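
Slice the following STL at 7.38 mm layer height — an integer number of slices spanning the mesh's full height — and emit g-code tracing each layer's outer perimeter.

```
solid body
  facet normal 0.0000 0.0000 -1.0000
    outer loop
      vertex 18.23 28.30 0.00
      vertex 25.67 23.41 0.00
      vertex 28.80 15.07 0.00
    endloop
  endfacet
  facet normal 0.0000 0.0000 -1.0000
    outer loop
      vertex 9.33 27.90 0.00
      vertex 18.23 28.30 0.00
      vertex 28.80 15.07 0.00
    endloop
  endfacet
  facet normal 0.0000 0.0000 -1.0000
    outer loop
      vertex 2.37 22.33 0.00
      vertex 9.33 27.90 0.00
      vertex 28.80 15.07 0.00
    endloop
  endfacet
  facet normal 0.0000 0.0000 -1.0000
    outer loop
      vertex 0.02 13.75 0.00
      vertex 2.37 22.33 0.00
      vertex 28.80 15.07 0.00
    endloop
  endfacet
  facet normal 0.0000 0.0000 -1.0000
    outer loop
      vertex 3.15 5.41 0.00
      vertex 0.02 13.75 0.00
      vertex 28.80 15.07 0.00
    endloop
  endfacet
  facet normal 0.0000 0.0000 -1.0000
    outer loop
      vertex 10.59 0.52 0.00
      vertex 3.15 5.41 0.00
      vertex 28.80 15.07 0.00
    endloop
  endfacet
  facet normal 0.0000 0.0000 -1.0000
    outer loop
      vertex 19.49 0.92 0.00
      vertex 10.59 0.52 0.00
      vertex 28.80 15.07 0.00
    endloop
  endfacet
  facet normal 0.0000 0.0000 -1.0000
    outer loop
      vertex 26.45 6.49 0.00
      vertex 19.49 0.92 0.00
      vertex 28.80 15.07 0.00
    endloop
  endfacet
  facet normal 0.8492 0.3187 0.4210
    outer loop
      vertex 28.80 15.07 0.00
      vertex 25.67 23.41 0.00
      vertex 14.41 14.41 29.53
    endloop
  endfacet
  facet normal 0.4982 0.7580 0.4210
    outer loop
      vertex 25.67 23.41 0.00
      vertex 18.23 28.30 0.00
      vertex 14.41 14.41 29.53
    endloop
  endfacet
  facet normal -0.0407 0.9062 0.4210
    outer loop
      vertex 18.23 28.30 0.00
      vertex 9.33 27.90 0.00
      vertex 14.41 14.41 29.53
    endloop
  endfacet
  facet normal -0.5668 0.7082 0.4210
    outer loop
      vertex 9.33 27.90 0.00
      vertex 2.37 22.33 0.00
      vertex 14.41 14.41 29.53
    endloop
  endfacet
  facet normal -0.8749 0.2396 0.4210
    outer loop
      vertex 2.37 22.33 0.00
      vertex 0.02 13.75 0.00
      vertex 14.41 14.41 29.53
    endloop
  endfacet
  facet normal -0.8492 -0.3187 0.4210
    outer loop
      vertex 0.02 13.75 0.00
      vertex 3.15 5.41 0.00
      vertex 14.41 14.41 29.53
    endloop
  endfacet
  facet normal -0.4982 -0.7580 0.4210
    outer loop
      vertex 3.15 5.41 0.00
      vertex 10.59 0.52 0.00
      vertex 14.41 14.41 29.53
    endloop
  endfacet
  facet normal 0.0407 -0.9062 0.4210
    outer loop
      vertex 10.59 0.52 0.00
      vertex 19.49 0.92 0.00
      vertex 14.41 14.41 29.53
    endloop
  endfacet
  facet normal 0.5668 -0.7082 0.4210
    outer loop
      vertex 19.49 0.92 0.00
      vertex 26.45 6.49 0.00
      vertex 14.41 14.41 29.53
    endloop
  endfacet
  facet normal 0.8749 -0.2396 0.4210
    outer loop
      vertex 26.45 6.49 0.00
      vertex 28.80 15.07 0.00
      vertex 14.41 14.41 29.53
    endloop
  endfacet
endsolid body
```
; perimeter-only toolpath
G21 ; units = mm
G90 ; absolute positioning
G28 ; home
; layer 1
G0 Z7.38
G0 X25.20 Y14.91
G1 X22.86 Y21.16
G1 X17.27 Y24.83
G1 X10.60 Y24.53
G1 X5.38 Y20.35
G1 X3.62 Y13.91
G1 X5.96 Y7.66
G1 X11.54 Y3.99
G1 X18.22 Y4.29
G1 X23.44 Y8.47
G1 X25.20 Y14.91
; layer 2
G0 Z14.77
G0 X21.61 Y14.74
G1 X20.04 Y18.91
G1 X16.32 Y21.36
G1 X11.87 Y21.16
G1 X8.39 Y18.37
G1 X7.21 Y14.08
G1 X8.78 Y9.91
G1 X12.50 Y7.46
G1 X16.95 Y7.67
G1 X20.43 Y10.45
G1 X21.61 Y14.74
; layer 3
G0 Z22.15
G0 X18.01 Y14.58
G1 X17.23 Y16.66
G1 X15.37 Y17.88
G1 X13.14 Y17.78
G1 X11.40 Y16.39
G1 X10.81 Y14.25
G1 X11.60 Y12.16
G1 X13.46 Y10.94
G1 X15.68 Y11.04
G1 X17.42 Y12.43
G1 X18.01 Y14.58
M2 ; end

The solid is a regular 10-sided pyramid, base circumscribed radius ≈ 14.4 mm, apex at z ≈ 29.5 mm. Slicing at Δz = 7.38 mm — 4 equal slices spanning the solid's height, so layer i sits at z = i·h/4 — gives 3 non-empty perimeters. Each is a 10-segment closed polygon; G0 lifts to the layer z and rapids to the start vertex, then G1 traces the edges. The cross-section shrinks linearly with z (the slice at the apex is degenerate and omitted).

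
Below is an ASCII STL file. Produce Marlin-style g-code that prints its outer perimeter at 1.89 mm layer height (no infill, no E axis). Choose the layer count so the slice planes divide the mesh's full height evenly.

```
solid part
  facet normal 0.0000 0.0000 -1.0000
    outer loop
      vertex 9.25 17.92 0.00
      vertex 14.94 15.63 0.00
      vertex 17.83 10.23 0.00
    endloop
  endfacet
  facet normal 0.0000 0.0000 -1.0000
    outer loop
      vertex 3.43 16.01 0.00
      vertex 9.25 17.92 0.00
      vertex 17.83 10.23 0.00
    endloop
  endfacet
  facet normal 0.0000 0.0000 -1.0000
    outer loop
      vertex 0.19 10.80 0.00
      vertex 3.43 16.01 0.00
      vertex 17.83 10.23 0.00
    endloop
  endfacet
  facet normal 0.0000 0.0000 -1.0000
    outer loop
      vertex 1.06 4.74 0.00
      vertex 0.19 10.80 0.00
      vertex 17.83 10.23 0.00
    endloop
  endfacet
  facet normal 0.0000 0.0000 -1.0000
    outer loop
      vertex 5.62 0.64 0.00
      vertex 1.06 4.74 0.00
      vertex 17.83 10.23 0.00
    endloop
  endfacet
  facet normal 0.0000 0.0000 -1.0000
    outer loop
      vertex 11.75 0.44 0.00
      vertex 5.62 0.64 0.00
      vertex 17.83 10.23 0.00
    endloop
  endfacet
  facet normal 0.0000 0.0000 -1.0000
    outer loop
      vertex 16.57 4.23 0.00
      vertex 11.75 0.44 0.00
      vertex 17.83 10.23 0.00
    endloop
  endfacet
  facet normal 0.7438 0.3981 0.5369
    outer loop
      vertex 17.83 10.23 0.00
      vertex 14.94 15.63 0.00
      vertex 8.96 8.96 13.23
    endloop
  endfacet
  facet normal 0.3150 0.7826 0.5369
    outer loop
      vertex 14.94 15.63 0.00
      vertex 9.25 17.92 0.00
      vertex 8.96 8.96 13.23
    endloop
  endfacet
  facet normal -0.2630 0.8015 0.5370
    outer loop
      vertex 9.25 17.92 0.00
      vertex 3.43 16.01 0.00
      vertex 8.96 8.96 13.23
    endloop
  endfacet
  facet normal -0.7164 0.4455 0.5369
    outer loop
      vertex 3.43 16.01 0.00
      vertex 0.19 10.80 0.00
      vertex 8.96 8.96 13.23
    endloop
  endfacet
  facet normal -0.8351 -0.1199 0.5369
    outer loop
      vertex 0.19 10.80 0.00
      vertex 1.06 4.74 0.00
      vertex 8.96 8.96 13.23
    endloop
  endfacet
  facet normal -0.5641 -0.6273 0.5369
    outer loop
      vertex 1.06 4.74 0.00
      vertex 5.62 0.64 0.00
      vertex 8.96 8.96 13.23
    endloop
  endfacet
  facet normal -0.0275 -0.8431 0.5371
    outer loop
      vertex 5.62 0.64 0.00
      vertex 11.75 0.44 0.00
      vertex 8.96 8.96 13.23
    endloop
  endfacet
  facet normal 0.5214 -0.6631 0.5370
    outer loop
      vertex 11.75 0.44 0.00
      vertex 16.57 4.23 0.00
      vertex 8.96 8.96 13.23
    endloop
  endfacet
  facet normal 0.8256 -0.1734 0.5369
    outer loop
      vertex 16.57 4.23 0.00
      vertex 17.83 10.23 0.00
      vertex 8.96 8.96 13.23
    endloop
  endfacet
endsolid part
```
; perimeter-only toolpath
G21 ; units = mm
G90 ; absolute positioning
G28 ; home
; layer 1
G0 Z1.89
G0 X16.56 Y10.05
G1 X14.09 Y14.68
G1 X9.21 Y16.64
G1 X4.22 Y15.00
G1 X1.44 Y10.54
G1 X2.19 Y5.34
G1 X6.10 Y1.83
G1 X11.35 Y1.66
G1 X15.48 Y4.91
G1 X16.56 Y10.05
; layer 2
G0 Z3.78
G0 X15.30 Y9.87
G1 X13.23 Y13.72
G1 X9.17 Y15.36
G1 X5.01 Y14.00
G1 X2.70 Y10.27
G1 X3.32 Y5.95
G1 X6.57 Y3.02
G1 X10.95 Y2.87
G1 X14.40 Y5.58
G1 X15.30 Y9.87
; layer 3
G0 Z5.67
G0 X14.03 Y9.69
G1 X12.38 Y12.77
G1 X9.13 Y14.08
G1 X5.80 Y12.99
G1 X3.95 Y10.01
G1 X4.45 Y6.55
G1 X7.05 Y4.21
G1 X10.55 Y4.09
G1 X13.31 Y6.26
G1 X14.03 Y9.69
; layer 4
G0 Z7.56
G0 X12.76 Y9.50
G1 X11.52 Y11.82
G1 X9.08 Y12.80
G1 X6.59 Y11.98
G1 X5.20 Y9.75
G1 X5.57 Y7.15
G1 X7.53 Y5.39
G1 X10.16 Y5.31
G1 X12.22 Y6.93
G1 X12.76 Y9.50
; layer 5
G0 Z9.45
G0 X11.49 Y9.32
G1 X10.67 Y10.87
G1 X9.04 Y11.52
G1 X7.38 Y10.97
G1 X6.45 Y9.49
G1 X6.70 Y7.75
G1 X8.01 Y6.58
G1 X9.76 Y6.53
G1 X11.13 Y7.61
G1 X11.49 Y9.32
; layer 6
G0 Z11.34
G0 X10.23 Y9.14
G1 X9.81 Y9.91
G1 X9.00 Y10.24
G1 X8.17 Y9.97
G1 X7.71 Y9.22
G1 X7.83 Y8.36
G1 X8.48 Y7.77
G1 X9.36 Y7.74
G1 X10.05 Y8.28
G1 X10.23 Y9.14
M2 ; end

The solid is a regular 9-sided pyramid, base circumscribed radius ≈ 8.96 mm, apex at z ≈ 13.2 mm. Slicing at Δz = 1.89 mm — 7 equal slices spanning the solid's height, so layer i sits at z = i·h/7 — gives 6 non-empty perimeters. Each is a 9-segment closed polygon; G0 lifts to the layer z and rapids to the start vertex, then G1 traces the edges. The cross-section shrinks linearly with z (the slice at the apex is degenerate and omitted).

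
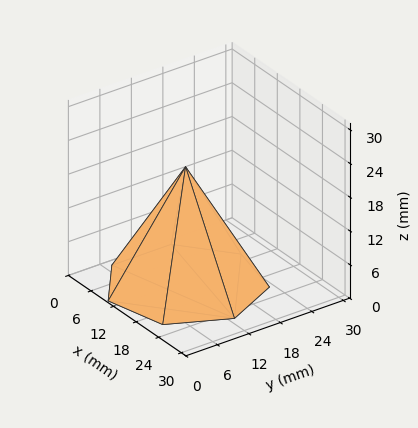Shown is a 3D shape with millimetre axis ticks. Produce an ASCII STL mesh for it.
Reading the render: the shape is a regular 7-sided pyramid, base circumscribed radius ≈ 13 mm, apex at z ≈ 21 mm (dimensions read to the nearest mm from the axis ticks). For the STL, each face is triangulated and given an outward normal.

solid part
  facet normal 0.0000 0.0000 -1.0000
    outer loop
      vertex 10.11 25.67 0.00
      vertex 21.11 23.16 0.00
      vertex 26.00 13.00 0.00
    endloop
  endfacet
  facet normal 0.0000 0.0000 -1.0000
    outer loop
      vertex 1.29 18.64 0.00
      vertex 10.11 25.67 0.00
      vertex 26.00 13.00 0.00
    endloop
  endfacet
  facet normal 0.0000 0.0000 -1.0000
    outer loop
      vertex 1.29 7.36 0.00
      vertex 1.29 18.64 0.00
      vertex 26.00 13.00 0.00
    endloop
  endfacet
  facet normal 0.0000 0.0000 -1.0000
    outer loop
      vertex 10.11 0.33 0.00
      vertex 1.29 7.36 0.00
      vertex 26.00 13.00 0.00
    endloop
  endfacet
  facet normal 0.0000 0.0000 -1.0000
    outer loop
      vertex 21.11 2.84 0.00
      vertex 10.11 0.33 0.00
      vertex 26.00 13.00 0.00
    endloop
  endfacet
  facet normal 0.7869 0.3787 0.4871
    outer loop
      vertex 26.00 13.00 0.00
      vertex 21.11 23.16 0.00
      vertex 13.00 13.00 21.00
    endloop
  endfacet
  facet normal 0.1943 0.8515 0.4870
    outer loop
      vertex 21.11 23.16 0.00
      vertex 10.11 25.67 0.00
      vertex 13.00 13.00 21.00
    endloop
  endfacet
  facet normal -0.5444 0.6830 0.4870
    outer loop
      vertex 10.11 25.67 0.00
      vertex 1.29 18.64 0.00
      vertex 13.00 13.00 21.00
    endloop
  endfacet
  facet normal -0.8734 0.0000 0.4870
    outer loop
      vertex 1.29 18.64 0.00
      vertex 1.29 7.36 0.00
      vertex 13.00 13.00 21.00
    endloop
  endfacet
  facet normal -0.5444 -0.6830 0.4870
    outer loop
      vertex 1.29 7.36 0.00
      vertex 10.11 0.33 0.00
      vertex 13.00 13.00 21.00
    endloop
  endfacet
  facet normal 0.1943 -0.8515 0.4870
    outer loop
      vertex 10.11 0.33 0.00
      vertex 21.11 2.84 0.00
      vertex 13.00 13.00 21.00
    endloop
  endfacet
  facet normal 0.7869 -0.3787 0.4871
    outer loop
      vertex 21.11 2.84 0.00
      vertex 26.00 13.00 0.00
      vertex 13.00 13.00 21.00
    endloop
  endfacet
endsolid part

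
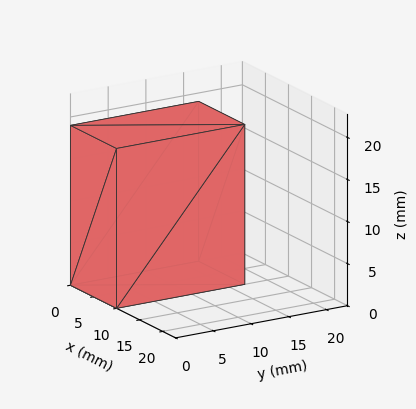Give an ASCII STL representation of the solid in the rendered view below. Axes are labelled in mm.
Reading the render: the shape is a rectangular box, roughly 10 × 17 mm footprint and 19 mm tall (dimensions read to the nearest mm from the axis ticks). For the STL, each face is triangulated and given an outward normal.

solid part
  facet normal 0.0000 0.0000 -1.0000
    outer loop
      vertex 10.000 17.000 0.000
      vertex 10.000 0.000 0.000
      vertex 0.000 0.000 0.000
    endloop
  endfacet
  facet normal 0.0000 0.0000 -1.0000
    outer loop
      vertex 0.000 17.000 0.000
      vertex 10.000 17.000 0.000
      vertex 0.000 0.000 0.000
    endloop
  endfacet
  facet normal 0.0000 0.0000 1.0000
    outer loop
      vertex 0.000 0.000 19.000
      vertex 10.000 0.000 19.000
      vertex 10.000 17.000 19.000
    endloop
  endfacet
  facet normal 0.0000 0.0000 1.0000
    outer loop
      vertex 0.000 0.000 19.000
      vertex 10.000 17.000 19.000
      vertex 0.000 17.000 19.000
    endloop
  endfacet
  facet normal 0.0000 -1.0000 0.0000
    outer loop
      vertex 0.000 0.000 0.000
      vertex 10.000 0.000 0.000
      vertex 10.000 0.000 19.000
    endloop
  endfacet
  facet normal 0.0000 -1.0000 0.0000
    outer loop
      vertex 0.000 0.000 0.000
      vertex 10.000 0.000 19.000
      vertex 0.000 0.000 19.000
    endloop
  endfacet
  facet normal 0.0000 1.0000 0.0000
    outer loop
      vertex 10.000 17.000 19.000
      vertex 10.000 17.000 0.000
      vertex 0.000 17.000 0.000
    endloop
  endfacet
  facet normal 0.0000 1.0000 0.0000
    outer loop
      vertex 0.000 17.000 19.000
      vertex 10.000 17.000 19.000
      vertex 0.000 17.000 0.000
    endloop
  endfacet
  facet normal -1.0000 0.0000 0.0000
    outer loop
      vertex 0.000 17.000 19.000
      vertex 0.000 17.000 0.000
      vertex 0.000 0.000 0.000
    endloop
  endfacet
  facet normal -1.0000 0.0000 0.0000
    outer loop
      vertex 0.000 0.000 19.000
      vertex 0.000 17.000 19.000
      vertex 0.000 0.000 0.000
    endloop
  endfacet
  facet normal 1.0000 0.0000 0.0000
    outer loop
      vertex 10.000 0.000 0.000
      vertex 10.000 17.000 0.000
      vertex 10.000 17.000 19.000
    endloop
  endfacet
  facet normal 1.0000 0.0000 0.0000
    outer loop
      vertex 10.000 0.000 0.000
      vertex 10.000 17.000 19.000
      vertex 10.000 0.000 19.000
    endloop
  endfacet
endsolid part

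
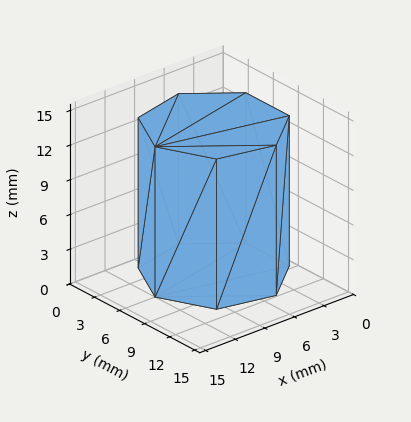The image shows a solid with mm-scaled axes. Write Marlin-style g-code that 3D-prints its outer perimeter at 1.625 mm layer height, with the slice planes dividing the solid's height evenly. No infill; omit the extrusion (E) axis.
Reading the render: the shape is a regular 7-sided prism (a cylinder approximated with 7 flat sides), circumscribed radius ≈ 6 mm, height ≈ 13 mm (dimensions read to the nearest mm from the axis ticks). For the g-code, the solid's height is divided into equal slices at the stated Δz and each level perimeter traced with G1 moves after a G0 lift.

; perimeter-only toolpath
G21 ; units = mm
G90 ; absolute positioning
G28 ; home
; layer 1
G0 Z1.625
G0 X12.000 Y6.000
G1 X9.741 Y10.691
G1 X4.665 Y11.850
G1 X0.594 Y8.603
G1 X0.594 Y3.397
G1 X4.665 Y0.150
G1 X9.741 Y1.309
G1 X12.000 Y6.000
; layer 2
G0 Z3.250
G0 X12.000 Y6.000
G1 X9.741 Y10.691
G1 X4.665 Y11.850
G1 X0.594 Y8.603
G1 X0.594 Y3.397
G1 X4.665 Y0.150
G1 X9.741 Y1.309
G1 X12.000 Y6.000
; layer 3
G0 Z4.875
G0 X12.000 Y6.000
G1 X9.741 Y10.691
G1 X4.665 Y11.850
G1 X0.594 Y8.603
G1 X0.594 Y3.397
G1 X4.665 Y0.150
G1 X9.741 Y1.309
G1 X12.000 Y6.000
; layer 4
G0 Z6.500
G0 X12.000 Y6.000
G1 X9.741 Y10.691
G1 X4.665 Y11.850
G1 X0.594 Y8.603
G1 X0.594 Y3.397
G1 X4.665 Y0.150
G1 X9.741 Y1.309
G1 X12.000 Y6.000
; layer 5
G0 Z8.125
G0 X12.000 Y6.000
G1 X9.741 Y10.691
G1 X4.665 Y11.850
G1 X0.594 Y8.603
G1 X0.594 Y3.397
G1 X4.665 Y0.150
G1 X9.741 Y1.309
G1 X12.000 Y6.000
; layer 6
G0 Z9.750
G0 X12.000 Y6.000
G1 X9.741 Y10.691
G1 X4.665 Y11.850
G1 X0.594 Y8.603
G1 X0.594 Y3.397
G1 X4.665 Y0.150
G1 X9.741 Y1.309
G1 X12.000 Y6.000
; layer 7
G0 Z11.375
G0 X12.000 Y6.000
G1 X9.741 Y10.691
G1 X4.665 Y11.850
G1 X0.594 Y8.603
G1 X0.594 Y3.397
G1 X4.665 Y0.150
G1 X9.741 Y1.309
G1 X12.000 Y6.000
; layer 8
G0 Z13.000
G0 X12.000 Y6.000
G1 X9.741 Y10.691
G1 X4.665 Y11.850
G1 X0.594 Y8.603
G1 X0.594 Y3.397
G1 X4.665 Y0.150
G1 X9.741 Y1.309
G1 X12.000 Y6.000
M2 ; end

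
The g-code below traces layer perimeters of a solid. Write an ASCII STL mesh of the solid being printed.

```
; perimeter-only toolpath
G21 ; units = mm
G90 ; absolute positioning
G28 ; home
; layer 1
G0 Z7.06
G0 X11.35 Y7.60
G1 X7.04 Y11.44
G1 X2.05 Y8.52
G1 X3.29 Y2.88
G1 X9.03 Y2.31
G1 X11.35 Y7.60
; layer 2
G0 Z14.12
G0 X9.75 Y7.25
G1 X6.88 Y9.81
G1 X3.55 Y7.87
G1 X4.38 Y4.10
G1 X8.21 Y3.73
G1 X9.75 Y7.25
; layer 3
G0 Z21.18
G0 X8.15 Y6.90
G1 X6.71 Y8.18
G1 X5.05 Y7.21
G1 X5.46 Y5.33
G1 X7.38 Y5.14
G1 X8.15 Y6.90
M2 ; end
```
solid part
  facet normal 0.0000 0.0000 -1.0000
    outer loop
      vertex 0.55 9.18 0.00
      vertex 7.20 13.07 0.00
      vertex 12.95 7.95 0.00
    endloop
  endfacet
  facet normal 0.0000 0.0000 -1.0000
    outer loop
      vertex 2.20 1.66 0.00
      vertex 0.55 9.18 0.00
      vertex 12.95 7.95 0.00
    endloop
  endfacet
  facet normal 0.0000 0.0000 -1.0000
    outer loop
      vertex 9.86 0.90 0.00
      vertex 2.20 1.66 0.00
      vertex 12.95 7.95 0.00
    endloop
  endfacet
  facet normal 0.6536 0.7340 0.1845
    outer loop
      vertex 12.95 7.95 0.00
      vertex 7.20 13.07 0.00
      vertex 6.55 6.55 28.24
    endloop
  endfacet
  facet normal -0.4963 0.8484 0.1844
    outer loop
      vertex 7.20 13.07 0.00
      vertex 0.55 9.18 0.00
      vertex 6.55 6.55 28.24
    endloop
  endfacet
  facet normal -0.9600 -0.2106 0.1844
    outer loop
      vertex 0.55 9.18 0.00
      vertex 2.20 1.66 0.00
      vertex 6.55 6.55 28.24
    endloop
  endfacet
  facet normal -0.0970 -0.9781 0.1843
    outer loop
      vertex 2.20 1.66 0.00
      vertex 9.86 0.90 0.00
      vertex 6.55 6.55 28.24
    endloop
  endfacet
  facet normal 0.9002 -0.3945 0.1844
    outer loop
      vertex 9.86 0.90 0.00
      vertex 12.95 7.95 0.00
      vertex 6.55 6.55 28.24
    endloop
  endfacet
endsolid part

The G0 Z moves step by Δz≈7.06 mm. The G1 loops shrink linearly with z, so the solid tapers from its base footprint up to z≈28.2. Closing with a flat bottom cap and the tapered top and triangulating gives 8 facets — a regular 5-sided pyramid, base circumscribed radius ≈ 6.55 mm, apex at z ≈ 28.2 mm.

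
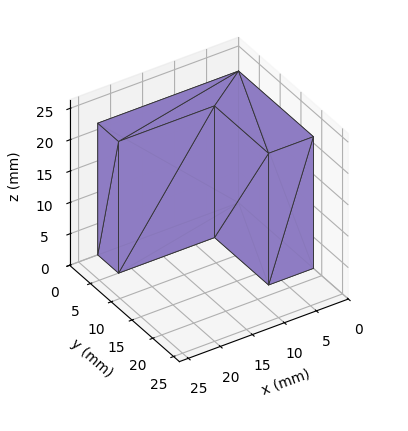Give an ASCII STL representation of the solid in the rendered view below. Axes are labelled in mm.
Reading the render: the shape is an L-shaped prism: outer 22 × 18 mm, arm thicknesses ≈ 5 mm (horizontal) and 7 mm (vertical), extruded 21 mm in z (dimensions read to the nearest mm from the axis ticks). For the STL, each face is triangulated and given an outward normal.

solid part
  facet normal 0.0000 0.0000 -1.0000
    outer loop
      vertex 22.0 5.0 0.0
      vertex 22.0 0.0 0.0
      vertex 0.0 0.0 0.0
    endloop
  endfacet
  facet normal 0.0000 0.0000 -1.0000
    outer loop
      vertex 7.0 5.0 0.0
      vertex 22.0 5.0 0.0
      vertex 0.0 0.0 0.0
    endloop
  endfacet
  facet normal 0.0000 0.0000 -1.0000
    outer loop
      vertex 7.0 18.0 0.0
      vertex 7.0 5.0 0.0
      vertex 0.0 0.0 0.0
    endloop
  endfacet
  facet normal 0.0000 0.0000 -1.0000
    outer loop
      vertex 0.0 18.0 0.0
      vertex 7.0 18.0 0.0
      vertex 0.0 0.0 0.0
    endloop
  endfacet
  facet normal 0.0000 0.0000 1.0000
    outer loop
      vertex 0.0 0.0 21.0
      vertex 22.0 0.0 21.0
      vertex 22.0 5.0 21.0
    endloop
  endfacet
  facet normal 0.0000 0.0000 1.0000
    outer loop
      vertex 0.0 0.0 21.0
      vertex 22.0 5.0 21.0
      vertex 7.0 5.0 21.0
    endloop
  endfacet
  facet normal 0.0000 0.0000 1.0000
    outer loop
      vertex 0.0 0.0 21.0
      vertex 7.0 5.0 21.0
      vertex 7.0 18.0 21.0
    endloop
  endfacet
  facet normal 0.0000 0.0000 1.0000
    outer loop
      vertex 0.0 0.0 21.0
      vertex 7.0 18.0 21.0
      vertex 0.0 18.0 21.0
    endloop
  endfacet
  facet normal 0.0000 -1.0000 0.0000
    outer loop
      vertex 0.0 0.0 0.0
      vertex 22.0 0.0 0.0
      vertex 22.0 0.0 21.0
    endloop
  endfacet
  facet normal 0.0000 -1.0000 0.0000
    outer loop
      vertex 0.0 0.0 0.0
      vertex 22.0 0.0 21.0
      vertex 0.0 0.0 21.0
    endloop
  endfacet
  facet normal 1.0000 0.0000 0.0000
    outer loop
      vertex 22.0 0.0 0.0
      vertex 22.0 5.0 0.0
      vertex 22.0 5.0 21.0
    endloop
  endfacet
  facet normal 1.0000 0.0000 0.0000
    outer loop
      vertex 22.0 0.0 0.0
      vertex 22.0 5.0 21.0
      vertex 22.0 0.0 21.0
    endloop
  endfacet
  facet normal 0.0000 1.0000 0.0000
    outer loop
      vertex 22.0 5.0 0.0
      vertex 7.0 5.0 0.0
      vertex 7.0 5.0 21.0
    endloop
  endfacet
  facet normal 0.0000 1.0000 0.0000
    outer loop
      vertex 22.0 5.0 0.0
      vertex 7.0 5.0 21.0
      vertex 22.0 5.0 21.0
    endloop
  endfacet
  facet normal 1.0000 0.0000 0.0000
    outer loop
      vertex 7.0 5.0 0.0
      vertex 7.0 18.0 0.0
      vertex 7.0 18.0 21.0
    endloop
  endfacet
  facet normal 1.0000 0.0000 0.0000
    outer loop
      vertex 7.0 5.0 0.0
      vertex 7.0 18.0 21.0
      vertex 7.0 5.0 21.0
    endloop
  endfacet
  facet normal 0.0000 1.0000 0.0000
    outer loop
      vertex 7.0 18.0 0.0
      vertex 0.0 18.0 0.0
      vertex 0.0 18.0 21.0
    endloop
  endfacet
  facet normal 0.0000 1.0000 0.0000
    outer loop
      vertex 7.0 18.0 0.0
      vertex 0.0 18.0 21.0
      vertex 7.0 18.0 21.0
    endloop
  endfacet
  facet normal -1.0000 0.0000 0.0000
    outer loop
      vertex 0.0 18.0 0.0
      vertex 0.0 0.0 0.0
      vertex 0.0 0.0 21.0
    endloop
  endfacet
  facet normal -1.0000 0.0000 0.0000
    outer loop
      vertex 0.0 18.0 0.0
      vertex 0.0 0.0 21.0
      vertex 0.0 18.0 21.0
    endloop
  endfacet
endsolid part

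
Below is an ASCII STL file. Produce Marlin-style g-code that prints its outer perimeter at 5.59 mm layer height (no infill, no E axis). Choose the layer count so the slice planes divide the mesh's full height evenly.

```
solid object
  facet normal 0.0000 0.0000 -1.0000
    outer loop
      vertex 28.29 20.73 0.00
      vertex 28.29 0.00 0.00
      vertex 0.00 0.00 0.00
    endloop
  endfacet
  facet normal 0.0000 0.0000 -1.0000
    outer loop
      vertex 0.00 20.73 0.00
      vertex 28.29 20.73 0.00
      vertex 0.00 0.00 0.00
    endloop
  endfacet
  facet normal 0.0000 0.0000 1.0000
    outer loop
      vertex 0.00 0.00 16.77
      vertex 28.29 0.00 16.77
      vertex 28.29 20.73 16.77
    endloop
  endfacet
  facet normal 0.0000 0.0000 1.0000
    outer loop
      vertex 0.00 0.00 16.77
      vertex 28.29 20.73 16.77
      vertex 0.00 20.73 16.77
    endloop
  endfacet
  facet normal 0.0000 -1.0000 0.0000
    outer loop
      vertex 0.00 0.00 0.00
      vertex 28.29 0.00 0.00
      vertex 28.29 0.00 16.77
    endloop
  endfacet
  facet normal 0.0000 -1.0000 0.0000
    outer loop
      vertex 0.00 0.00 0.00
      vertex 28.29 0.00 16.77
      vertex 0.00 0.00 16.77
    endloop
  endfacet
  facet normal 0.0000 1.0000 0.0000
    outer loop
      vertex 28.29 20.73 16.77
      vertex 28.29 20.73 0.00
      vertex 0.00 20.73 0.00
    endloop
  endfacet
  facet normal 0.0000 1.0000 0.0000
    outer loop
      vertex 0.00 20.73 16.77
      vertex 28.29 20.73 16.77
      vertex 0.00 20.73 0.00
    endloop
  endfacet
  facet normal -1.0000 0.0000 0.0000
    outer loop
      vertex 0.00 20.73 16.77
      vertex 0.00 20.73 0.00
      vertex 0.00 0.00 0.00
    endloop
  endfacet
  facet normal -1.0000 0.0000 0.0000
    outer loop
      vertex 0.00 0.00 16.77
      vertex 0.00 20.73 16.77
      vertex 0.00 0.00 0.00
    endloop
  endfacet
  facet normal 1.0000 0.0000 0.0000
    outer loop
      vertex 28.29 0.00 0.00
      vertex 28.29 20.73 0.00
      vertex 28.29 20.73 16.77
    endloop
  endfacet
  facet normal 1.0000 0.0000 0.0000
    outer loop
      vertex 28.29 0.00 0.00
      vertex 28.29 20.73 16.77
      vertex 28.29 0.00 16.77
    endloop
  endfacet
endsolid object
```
; perimeter-only toolpath
G21 ; units = mm
G90 ; absolute positioning
G28 ; home
; layer 1
G0 Z5.59
G0 X0.00 Y0.00
G1 X28.29 Y0.00
G1 X28.29 Y20.73
G1 X0.00 Y20.73
G1 X0.00 Y0.00
; layer 2
G0 Z11.18
G0 X0.00 Y0.00
G1 X28.29 Y0.00
G1 X28.29 Y20.73
G1 X0.00 Y20.73
G1 X0.00 Y0.00
; layer 3
G0 Z16.77
G0 X0.00 Y0.00
G1 X28.29 Y0.00
G1 X28.29 Y20.73
G1 X0.00 Y20.73
G1 X0.00 Y0.00
M2 ; end

The solid is a rectangular box, roughly 28.3 × 20.7 mm footprint and 16.8 mm tall. Slicing at Δz = 5.59 mm — 3 equal slices spanning the solid's height, so layer i sits at z = i·h/3 — gives 3 non-empty perimeters. Each is a 4-segment closed polygon; G0 lifts to the layer z and rapids to the start vertex, then G1 traces the edges.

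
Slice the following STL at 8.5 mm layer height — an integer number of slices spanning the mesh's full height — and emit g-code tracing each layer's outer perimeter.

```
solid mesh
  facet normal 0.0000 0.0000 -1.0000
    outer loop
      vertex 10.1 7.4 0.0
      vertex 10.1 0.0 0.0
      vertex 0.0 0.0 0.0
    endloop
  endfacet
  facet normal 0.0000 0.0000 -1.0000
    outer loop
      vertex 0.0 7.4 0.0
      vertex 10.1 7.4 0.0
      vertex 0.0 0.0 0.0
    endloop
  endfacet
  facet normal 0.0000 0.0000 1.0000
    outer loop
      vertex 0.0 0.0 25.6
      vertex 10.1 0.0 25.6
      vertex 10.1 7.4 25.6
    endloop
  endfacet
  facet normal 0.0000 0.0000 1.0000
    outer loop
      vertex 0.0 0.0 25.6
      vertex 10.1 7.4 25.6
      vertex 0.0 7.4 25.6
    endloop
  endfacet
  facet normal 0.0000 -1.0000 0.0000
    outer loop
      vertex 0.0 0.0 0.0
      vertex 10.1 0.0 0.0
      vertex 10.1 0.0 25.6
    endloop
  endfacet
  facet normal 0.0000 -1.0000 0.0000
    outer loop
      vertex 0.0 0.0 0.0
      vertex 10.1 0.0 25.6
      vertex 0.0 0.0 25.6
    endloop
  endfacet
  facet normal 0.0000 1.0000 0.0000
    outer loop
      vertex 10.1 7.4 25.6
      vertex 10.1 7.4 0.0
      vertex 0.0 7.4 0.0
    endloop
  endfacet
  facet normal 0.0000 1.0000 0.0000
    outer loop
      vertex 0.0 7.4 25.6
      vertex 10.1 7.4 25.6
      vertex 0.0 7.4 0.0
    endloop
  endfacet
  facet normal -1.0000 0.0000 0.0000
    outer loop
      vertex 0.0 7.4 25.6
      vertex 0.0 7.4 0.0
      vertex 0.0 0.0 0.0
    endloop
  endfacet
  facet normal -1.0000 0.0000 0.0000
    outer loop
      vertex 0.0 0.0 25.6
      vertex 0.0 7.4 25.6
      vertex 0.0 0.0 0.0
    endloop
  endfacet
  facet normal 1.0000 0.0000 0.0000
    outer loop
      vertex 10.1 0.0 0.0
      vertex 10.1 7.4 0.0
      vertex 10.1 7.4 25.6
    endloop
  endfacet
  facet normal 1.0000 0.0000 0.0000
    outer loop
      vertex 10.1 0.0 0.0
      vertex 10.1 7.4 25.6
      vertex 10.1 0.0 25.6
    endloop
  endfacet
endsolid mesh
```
; perimeter-only toolpath
G21 ; units = mm
G90 ; absolute positioning
G28 ; home
; layer 1
G0 Z8.5
G0 X0.0 Y0.0
G1 X10.1 Y0.0
G1 X10.1 Y7.4
G1 X0.0 Y7.4
G1 X0.0 Y0.0
; layer 2
G0 Z17.1
G0 X0.0 Y0.0
G1 X10.1 Y0.0
G1 X10.1 Y7.4
G1 X0.0 Y7.4
G1 X0.0 Y0.0
; layer 3
G0 Z25.6
G0 X0.0 Y0.0
G1 X10.1 Y0.0
G1 X10.1 Y7.4
G1 X0.0 Y7.4
G1 X0.0 Y0.0
M2 ; end

The solid is a rectangular box, roughly 10.1 × 7.4 mm footprint and 25.6 mm tall. Slicing at Δz = 8.5 mm — 3 equal slices spanning the solid's height, so layer i sits at z = i·h/3 — gives 3 non-empty perimeters. Each is a 4-segment closed polygon; G0 lifts to the layer z and rapids to the start vertex, then G1 traces the edges.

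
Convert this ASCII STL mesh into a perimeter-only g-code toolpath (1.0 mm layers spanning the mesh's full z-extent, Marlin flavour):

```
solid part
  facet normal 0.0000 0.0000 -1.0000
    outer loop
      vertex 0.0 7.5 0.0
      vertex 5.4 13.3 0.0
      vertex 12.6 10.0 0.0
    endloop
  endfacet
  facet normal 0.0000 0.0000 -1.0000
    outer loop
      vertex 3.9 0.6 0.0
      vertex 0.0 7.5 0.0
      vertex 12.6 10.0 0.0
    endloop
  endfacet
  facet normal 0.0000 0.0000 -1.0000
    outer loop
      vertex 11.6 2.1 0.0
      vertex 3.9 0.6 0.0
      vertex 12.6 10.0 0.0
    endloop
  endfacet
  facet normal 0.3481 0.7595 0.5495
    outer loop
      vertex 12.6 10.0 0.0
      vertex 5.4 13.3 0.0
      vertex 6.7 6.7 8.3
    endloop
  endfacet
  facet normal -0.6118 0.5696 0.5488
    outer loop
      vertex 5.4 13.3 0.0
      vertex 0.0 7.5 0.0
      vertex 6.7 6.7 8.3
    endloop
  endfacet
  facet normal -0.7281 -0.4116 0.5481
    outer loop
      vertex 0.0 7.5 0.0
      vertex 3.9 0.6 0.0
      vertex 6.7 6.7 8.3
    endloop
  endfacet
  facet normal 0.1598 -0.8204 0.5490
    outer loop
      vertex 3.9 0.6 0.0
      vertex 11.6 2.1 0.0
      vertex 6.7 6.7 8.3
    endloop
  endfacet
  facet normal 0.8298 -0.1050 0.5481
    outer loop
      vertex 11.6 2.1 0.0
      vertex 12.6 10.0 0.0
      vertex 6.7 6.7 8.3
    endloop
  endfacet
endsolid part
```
; perimeter-only toolpath
G21 ; units = mm
G90 ; absolute positioning
G28 ; home
; layer 1
G0 Z1.0
G0 X11.9 Y9.6
G1 X5.6 Y12.5
G1 X0.8 Y7.4
G1 X4.2 Y1.4
G1 X11.0 Y2.7
G1 X11.9 Y9.6
; layer 2
G0 Z2.1
G0 X11.1 Y9.2
G1 X5.7 Y11.7
G1 X1.7 Y7.3
G1 X4.6 Y2.1
G1 X10.4 Y3.2
G1 X11.1 Y9.2
; layer 3
G0 Z3.1
G0 X10.4 Y8.8
G1 X5.9 Y10.8
G1 X2.5 Y7.2
G1 X5.0 Y2.9
G1 X9.8 Y3.8
G1 X10.4 Y8.8
; layer 4
G0 Z4.2
G0 X9.7 Y8.3
G1 X6.1 Y10.0
G1 X3.4 Y7.1
G1 X5.3 Y3.6
G1 X9.2 Y4.4
G1 X9.7 Y8.3
; layer 5
G0 Z5.2
G0 X8.9 Y7.9
G1 X6.2 Y9.2
G1 X4.2 Y7.0
G1 X5.7 Y4.4
G1 X8.5 Y5.0
G1 X8.9 Y7.9
; layer 6
G0 Z6.2
G0 X8.2 Y7.5
G1 X6.4 Y8.4
G1 X5.0 Y6.9
G1 X6.0 Y5.2
G1 X7.9 Y5.6
G1 X8.2 Y7.5
; layer 7
G0 Z7.3
G0 X7.4 Y7.1
G1 X6.5 Y7.5
G1 X5.9 Y6.8
G1 X6.3 Y5.9
G1 X7.3 Y6.1
G1 X7.4 Y7.1
M2 ; end

The solid is a regular 5-sided pyramid, base circumscribed radius ≈ 6.7 mm, apex at z ≈ 8.3 mm. Slicing at Δz = 1.0 mm — 8 equal slices spanning the solid's height, so layer i sits at z = i·h/8 — gives 7 non-empty perimeters. Each is a 5-segment closed polygon; G0 lifts to the layer z and rapids to the start vertex, then G1 traces the edges. The cross-section shrinks linearly with z (the slice at the apex is degenerate and omitted).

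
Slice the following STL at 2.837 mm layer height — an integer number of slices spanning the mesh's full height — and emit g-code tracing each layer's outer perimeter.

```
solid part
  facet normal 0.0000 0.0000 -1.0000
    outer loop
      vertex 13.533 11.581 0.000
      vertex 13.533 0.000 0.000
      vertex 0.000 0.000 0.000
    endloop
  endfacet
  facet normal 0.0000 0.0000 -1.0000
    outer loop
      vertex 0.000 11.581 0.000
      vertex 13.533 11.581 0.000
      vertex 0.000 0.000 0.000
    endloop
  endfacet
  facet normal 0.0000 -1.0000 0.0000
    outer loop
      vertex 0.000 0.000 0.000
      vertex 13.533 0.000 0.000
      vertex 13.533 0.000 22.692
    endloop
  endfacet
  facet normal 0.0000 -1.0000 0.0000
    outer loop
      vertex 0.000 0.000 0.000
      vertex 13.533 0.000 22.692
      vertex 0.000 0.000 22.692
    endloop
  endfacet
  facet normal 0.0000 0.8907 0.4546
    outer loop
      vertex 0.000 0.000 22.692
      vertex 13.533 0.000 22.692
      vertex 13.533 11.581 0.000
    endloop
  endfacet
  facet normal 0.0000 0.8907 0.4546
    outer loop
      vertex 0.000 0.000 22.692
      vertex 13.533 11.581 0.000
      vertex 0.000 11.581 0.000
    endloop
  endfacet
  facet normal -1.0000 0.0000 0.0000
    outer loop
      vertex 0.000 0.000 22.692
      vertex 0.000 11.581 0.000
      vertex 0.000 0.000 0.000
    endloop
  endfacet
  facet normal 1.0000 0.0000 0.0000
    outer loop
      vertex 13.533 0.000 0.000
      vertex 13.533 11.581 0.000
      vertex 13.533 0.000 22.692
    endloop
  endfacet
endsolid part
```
; perimeter-only toolpath
G21 ; units = mm
G90 ; absolute positioning
G28 ; home
; layer 1
G0 Z2.837
G0 X0.000 Y0.000
G1 X13.533 Y0.000
G1 X13.533 Y10.133
G1 X0.000 Y10.133
G1 X0.000 Y0.000
; layer 2
G0 Z5.673
G0 X0.000 Y0.000
G1 X13.533 Y0.000
G1 X13.533 Y8.686
G1 X0.000 Y8.686
G1 X0.000 Y0.000
; layer 3
G0 Z8.509
G0 X0.000 Y0.000
G1 X13.533 Y0.000
G1 X13.533 Y7.238
G1 X0.000 Y7.238
G1 X0.000 Y0.000
; layer 4
G0 Z11.346
G0 X0.000 Y0.000
G1 X13.533 Y0.000
G1 X13.533 Y5.790
G1 X0.000 Y5.790
G1 X0.000 Y0.000
; layer 5
G0 Z14.183
G0 X0.000 Y0.000
G1 X13.533 Y0.000
G1 X13.533 Y4.343
G1 X0.000 Y4.343
G1 X0.000 Y0.000
; layer 6
G0 Z17.019
G0 X0.000 Y0.000
G1 X13.533 Y0.000
G1 X13.533 Y2.895
G1 X0.000 Y2.895
G1 X0.000 Y0.000
; layer 7
G0 Z19.855
G0 X0.000 Y0.000
G1 X13.533 Y0.000
G1 X13.533 Y1.448
G1 X0.000 Y1.448
G1 X0.000 Y0.000
M2 ; end

The solid is a wedge (ramp): 13.5 × 11.6 mm base, rising to 22.7 mm along the y=0 edge and sloping linearly to z=0 at y=11.6. Slicing at Δz = 2.837 mm — 8 equal slices spanning the solid's height, so layer i sits at z = i·h/8 — gives 7 non-empty perimeters. Each is a 4-segment closed polygon; G0 lifts to the layer z and rapids to the start vertex, then G1 traces the edges. The cross-section shrinks linearly with z (the slice at the apex is degenerate and omitted).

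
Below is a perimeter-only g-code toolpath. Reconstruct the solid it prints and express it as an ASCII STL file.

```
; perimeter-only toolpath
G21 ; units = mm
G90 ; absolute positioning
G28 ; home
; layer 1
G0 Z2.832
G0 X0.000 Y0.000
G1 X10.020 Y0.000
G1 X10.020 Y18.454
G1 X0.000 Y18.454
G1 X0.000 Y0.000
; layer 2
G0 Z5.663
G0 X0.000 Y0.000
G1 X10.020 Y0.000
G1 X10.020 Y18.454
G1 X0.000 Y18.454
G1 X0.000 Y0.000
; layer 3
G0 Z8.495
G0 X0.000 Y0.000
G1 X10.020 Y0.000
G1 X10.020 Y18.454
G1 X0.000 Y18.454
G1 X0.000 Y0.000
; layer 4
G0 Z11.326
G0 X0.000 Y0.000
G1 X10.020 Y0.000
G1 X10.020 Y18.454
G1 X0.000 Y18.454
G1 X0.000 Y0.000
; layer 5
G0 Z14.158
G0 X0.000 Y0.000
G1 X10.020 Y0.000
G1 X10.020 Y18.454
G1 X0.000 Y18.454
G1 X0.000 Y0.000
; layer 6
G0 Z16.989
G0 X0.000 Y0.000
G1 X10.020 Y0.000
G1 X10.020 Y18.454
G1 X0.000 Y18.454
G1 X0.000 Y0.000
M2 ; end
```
solid part
  facet normal 0.0000 0.0000 -1.0000
    outer loop
      vertex 10.020 18.454 0.000
      vertex 10.020 0.000 0.000
      vertex 0.000 0.000 0.000
    endloop
  endfacet
  facet normal 0.0000 0.0000 -1.0000
    outer loop
      vertex 0.000 18.454 0.000
      vertex 10.020 18.454 0.000
      vertex 0.000 0.000 0.000
    endloop
  endfacet
  facet normal 0.0000 0.0000 1.0000
    outer loop
      vertex 0.000 0.000 16.989
      vertex 10.020 0.000 16.989
      vertex 10.020 18.454 16.989
    endloop
  endfacet
  facet normal 0.0000 0.0000 1.0000
    outer loop
      vertex 0.000 0.000 16.989
      vertex 10.020 18.454 16.989
      vertex 0.000 18.454 16.989
    endloop
  endfacet
  facet normal 0.0000 -1.0000 0.0000
    outer loop
      vertex 0.000 0.000 0.000
      vertex 10.020 0.000 0.000
      vertex 10.020 0.000 16.989
    endloop
  endfacet
  facet normal 0.0000 -1.0000 0.0000
    outer loop
      vertex 0.000 0.000 0.000
      vertex 10.020 0.000 16.989
      vertex 0.000 0.000 16.989
    endloop
  endfacet
  facet normal 0.0000 1.0000 0.0000
    outer loop
      vertex 10.020 18.454 16.989
      vertex 10.020 18.454 0.000
      vertex 0.000 18.454 0.000
    endloop
  endfacet
  facet normal 0.0000 1.0000 0.0000
    outer loop
      vertex 0.000 18.454 16.989
      vertex 10.020 18.454 16.989
      vertex 0.000 18.454 0.000
    endloop
  endfacet
  facet normal -1.0000 0.0000 0.0000
    outer loop
      vertex 0.000 18.454 16.989
      vertex 0.000 18.454 0.000
      vertex 0.000 0.000 0.000
    endloop
  endfacet
  facet normal -1.0000 0.0000 0.0000
    outer loop
      vertex 0.000 0.000 16.989
      vertex 0.000 18.454 16.989
      vertex 0.000 0.000 0.000
    endloop
  endfacet
  facet normal 1.0000 0.0000 0.0000
    outer loop
      vertex 10.020 0.000 0.000
      vertex 10.020 18.454 0.000
      vertex 10.020 18.454 16.989
    endloop
  endfacet
  facet normal 1.0000 0.0000 0.0000
    outer loop
      vertex 10.020 0.000 0.000
      vertex 10.020 18.454 16.989
      vertex 10.020 0.000 16.989
    endloop
  endfacet
endsolid part

The G0 Z moves step by Δz≈2.832 mm. Every layer's G1 loop is the same polygon, so the solid is a straight extrusion of it from z=0 to z≈17. Closing with flat bottom and top caps and triangulating gives 12 facets — a rectangular box, roughly 10 × 18.5 mm footprint and 17 mm tall.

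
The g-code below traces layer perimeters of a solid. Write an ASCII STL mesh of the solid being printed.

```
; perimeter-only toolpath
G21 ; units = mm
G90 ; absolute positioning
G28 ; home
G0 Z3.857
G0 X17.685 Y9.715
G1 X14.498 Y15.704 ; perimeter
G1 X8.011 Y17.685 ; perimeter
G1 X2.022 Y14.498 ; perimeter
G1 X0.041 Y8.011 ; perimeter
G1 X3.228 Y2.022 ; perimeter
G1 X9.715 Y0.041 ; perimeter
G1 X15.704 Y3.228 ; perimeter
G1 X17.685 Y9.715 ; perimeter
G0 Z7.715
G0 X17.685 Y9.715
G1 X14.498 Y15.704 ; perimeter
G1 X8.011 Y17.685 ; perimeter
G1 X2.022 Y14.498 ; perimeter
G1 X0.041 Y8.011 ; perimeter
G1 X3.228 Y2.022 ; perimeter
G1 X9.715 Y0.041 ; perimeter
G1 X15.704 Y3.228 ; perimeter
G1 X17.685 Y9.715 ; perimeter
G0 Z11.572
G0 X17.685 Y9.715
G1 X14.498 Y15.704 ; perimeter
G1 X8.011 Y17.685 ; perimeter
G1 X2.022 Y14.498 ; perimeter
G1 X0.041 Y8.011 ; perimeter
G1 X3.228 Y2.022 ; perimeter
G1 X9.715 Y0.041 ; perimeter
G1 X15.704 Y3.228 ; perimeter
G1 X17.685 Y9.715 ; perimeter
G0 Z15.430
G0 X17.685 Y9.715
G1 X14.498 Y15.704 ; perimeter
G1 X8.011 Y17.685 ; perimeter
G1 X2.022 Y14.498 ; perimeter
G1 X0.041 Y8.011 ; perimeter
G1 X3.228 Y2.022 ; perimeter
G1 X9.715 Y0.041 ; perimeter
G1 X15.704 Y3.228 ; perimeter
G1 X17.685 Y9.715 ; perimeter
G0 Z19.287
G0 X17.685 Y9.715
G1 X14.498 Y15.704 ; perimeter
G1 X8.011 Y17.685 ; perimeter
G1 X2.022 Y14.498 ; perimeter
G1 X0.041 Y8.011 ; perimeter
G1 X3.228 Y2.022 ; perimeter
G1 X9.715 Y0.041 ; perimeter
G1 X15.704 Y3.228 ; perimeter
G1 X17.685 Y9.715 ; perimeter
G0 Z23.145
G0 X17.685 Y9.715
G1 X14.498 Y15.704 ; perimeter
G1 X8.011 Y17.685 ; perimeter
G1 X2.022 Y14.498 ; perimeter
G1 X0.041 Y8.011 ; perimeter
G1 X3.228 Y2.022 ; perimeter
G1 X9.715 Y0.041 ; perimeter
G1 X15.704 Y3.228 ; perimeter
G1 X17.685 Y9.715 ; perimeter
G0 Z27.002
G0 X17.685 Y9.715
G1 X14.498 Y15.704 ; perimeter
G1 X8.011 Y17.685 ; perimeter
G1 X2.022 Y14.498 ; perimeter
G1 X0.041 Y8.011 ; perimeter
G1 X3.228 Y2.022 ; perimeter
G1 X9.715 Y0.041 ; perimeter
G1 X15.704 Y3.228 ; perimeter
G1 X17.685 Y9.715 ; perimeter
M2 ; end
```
solid part
  facet normal 0.0000 0.0000 -1.0000
    outer loop
      vertex 8.011 17.685 0.000
      vertex 14.498 15.704 0.000
      vertex 17.685 9.715 0.000
    endloop
  endfacet
  facet normal 0.0000 0.0000 -1.0000
    outer loop
      vertex 2.022 14.498 0.000
      vertex 8.011 17.685 0.000
      vertex 17.685 9.715 0.000
    endloop
  endfacet
  facet normal 0.0000 0.0000 -1.0000
    outer loop
      vertex 0.041 8.011 0.000
      vertex 2.022 14.498 0.000
      vertex 17.685 9.715 0.000
    endloop
  endfacet
  facet normal 0.0000 0.0000 -1.0000
    outer loop
      vertex 3.228 2.022 0.000
      vertex 0.041 8.011 0.000
      vertex 17.685 9.715 0.000
    endloop
  endfacet
  facet normal 0.0000 0.0000 -1.0000
    outer loop
      vertex 9.715 0.041 0.000
      vertex 3.228 2.022 0.000
      vertex 17.685 9.715 0.000
    endloop
  endfacet
  facet normal 0.0000 0.0000 -1.0000
    outer loop
      vertex 15.704 3.228 0.000
      vertex 9.715 0.041 0.000
      vertex 17.685 9.715 0.000
    endloop
  endfacet
  facet normal 0.0000 0.0000 1.0000
    outer loop
      vertex 17.685 9.715 27.002
      vertex 14.498 15.704 27.002
      vertex 8.011 17.685 27.002
    endloop
  endfacet
  facet normal 0.0000 0.0000 1.0000
    outer loop
      vertex 17.685 9.715 27.002
      vertex 8.011 17.685 27.002
      vertex 2.022 14.498 27.002
    endloop
  endfacet
  facet normal 0.0000 0.0000 1.0000
    outer loop
      vertex 17.685 9.715 27.002
      vertex 2.022 14.498 27.002
      vertex 0.041 8.011 27.002
    endloop
  endfacet
  facet normal 0.0000 0.0000 1.0000
    outer loop
      vertex 17.685 9.715 27.002
      vertex 0.041 8.011 27.002
      vertex 3.228 2.022 27.002
    endloop
  endfacet
  facet normal 0.0000 0.0000 1.0000
    outer loop
      vertex 17.685 9.715 27.002
      vertex 3.228 2.022 27.002
      vertex 9.715 0.041 27.002
    endloop
  endfacet
  facet normal 0.0000 0.0000 1.0000
    outer loop
      vertex 17.685 9.715 27.002
      vertex 9.715 0.041 27.002
      vertex 15.704 3.228 27.002
    endloop
  endfacet
  facet normal 0.8828 0.4698 0.0000
    outer loop
      vertex 17.685 9.715 0.000
      vertex 14.498 15.704 0.000
      vertex 14.498 15.704 27.002
    endloop
  endfacet
  facet normal 0.8828 0.4698 0.0000
    outer loop
      vertex 17.685 9.715 0.000
      vertex 14.498 15.704 27.002
      vertex 17.685 9.715 27.002
    endloop
  endfacet
  facet normal 0.2921 0.9564 0.0000
    outer loop
      vertex 14.498 15.704 0.000
      vertex 8.011 17.685 0.000
      vertex 8.011 17.685 27.002
    endloop
  endfacet
  facet normal 0.2921 0.9564 0.0000
    outer loop
      vertex 14.498 15.704 0.000
      vertex 8.011 17.685 27.002
      vertex 14.498 15.704 27.002
    endloop
  endfacet
  facet normal -0.4698 0.8828 0.0000
    outer loop
      vertex 8.011 17.685 0.000
      vertex 2.022 14.498 0.000
      vertex 2.022 14.498 27.002
    endloop
  endfacet
  facet normal -0.4698 0.8828 0.0000
    outer loop
      vertex 8.011 17.685 0.000
      vertex 2.022 14.498 27.002
      vertex 8.011 17.685 27.002
    endloop
  endfacet
  facet normal -0.9564 0.2921 0.0000
    outer loop
      vertex 2.022 14.498 0.000
      vertex 0.041 8.011 0.000
      vertex 0.041 8.011 27.002
    endloop
  endfacet
  facet normal -0.9564 0.2921 0.0000
    outer loop
      vertex 2.022 14.498 0.000
      vertex 0.041 8.011 27.002
      vertex 2.022 14.498 27.002
    endloop
  endfacet
  facet normal -0.8828 -0.4698 0.0000
    outer loop
      vertex 0.041 8.011 0.000
      vertex 3.228 2.022 0.000
      vertex 3.228 2.022 27.002
    endloop
  endfacet
  facet normal -0.8828 -0.4698 0.0000
    outer loop
      vertex 0.041 8.011 0.000
      vertex 3.228 2.022 27.002
      vertex 0.041 8.011 27.002
    endloop
  endfacet
  facet normal -0.2921 -0.9564 0.0000
    outer loop
      vertex 3.228 2.022 0.000
      vertex 9.715 0.041 0.000
      vertex 9.715 0.041 27.002
    endloop
  endfacet
  facet normal -0.2921 -0.9564 0.0000
    outer loop
      vertex 3.228 2.022 0.000
      vertex 9.715 0.041 27.002
      vertex 3.228 2.022 27.002
    endloop
  endfacet
  facet normal 0.4698 -0.8828 0.0000
    outer loop
      vertex 9.715 0.041 0.000
      vertex 15.704 3.228 0.000
      vertex 15.704 3.228 27.002
    endloop
  endfacet
  facet normal 0.4698 -0.8828 0.0000
    outer loop
      vertex 9.715 0.041 0.000
      vertex 15.704 3.228 27.002
      vertex 9.715 0.041 27.002
    endloop
  endfacet
  facet normal 0.9564 -0.2921 0.0000
    outer loop
      vertex 15.704 3.228 0.000
      vertex 17.685 9.715 0.000
      vertex 17.685 9.715 27.002
    endloop
  endfacet
  facet normal 0.9564 -0.2921 0.0000
    outer loop
      vertex 15.704 3.228 0.000
      vertex 17.685 9.715 27.002
      vertex 15.704 3.228 27.002
    endloop
  endfacet
endsolid part

The G0 Z moves step by Δz≈3.857 mm. Every layer's G1 loop is the same polygon, so the solid is a straight extrusion of it from z=0 to z≈27. Closing with flat bottom and top caps and triangulating gives 28 facets — a regular 8-sided prism (a cylinder approximated with 8 flat sides), circumscribed radius ≈ 8.86 mm, height ≈ 27 mm.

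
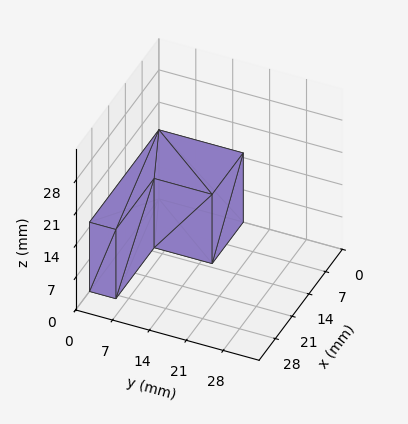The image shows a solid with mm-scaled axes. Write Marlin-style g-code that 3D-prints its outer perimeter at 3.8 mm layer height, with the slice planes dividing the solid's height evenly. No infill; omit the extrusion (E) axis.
Reading the render: the shape is an L-shaped prism: outer 29 × 16 mm, arm thicknesses ≈ 5 mm (horizontal) and 13 mm (vertical), extruded 15 mm in z (dimensions read to the nearest mm from the axis ticks). For the g-code, the solid's height is divided into equal slices at the stated Δz and each level perimeter traced with G1 moves after a G0 lift.

; perimeter-only toolpath
G21 ; units = mm
G90 ; absolute positioning
G28 ; home
; layer 1
G0 Z3.8
G0 X0.0 Y0.0
G1 X29.0 Y0.0
G1 X29.0 Y5.0
G1 X13.0 Y5.0
G1 X13.0 Y16.0
G1 X0.0 Y16.0
G1 X0.0 Y0.0
; layer 2
G0 Z7.5
G0 X0.0 Y0.0
G1 X29.0 Y0.0
G1 X29.0 Y5.0
G1 X13.0 Y5.0
G1 X13.0 Y16.0
G1 X0.0 Y16.0
G1 X0.0 Y0.0
; layer 3
G0 Z11.2
G0 X0.0 Y0.0
G1 X29.0 Y0.0
G1 X29.0 Y5.0
G1 X13.0 Y5.0
G1 X13.0 Y16.0
G1 X0.0 Y16.0
G1 X0.0 Y0.0
; layer 4
G0 Z15.0
G0 X0.0 Y0.0
G1 X29.0 Y0.0
G1 X29.0 Y5.0
G1 X13.0 Y5.0
G1 X13.0 Y16.0
G1 X0.0 Y16.0
G1 X0.0 Y0.0
M2 ; end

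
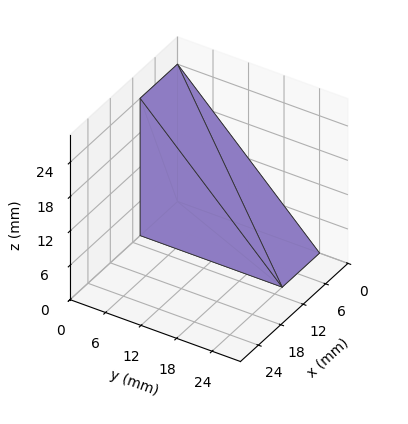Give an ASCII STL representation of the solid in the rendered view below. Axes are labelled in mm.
Reading the render: the shape is a wedge (ramp): 10 × 24 mm base, rising to 24 mm along the y=0 edge and sloping linearly to z=0 at y=24 (dimensions read to the nearest mm from the axis ticks). For the STL, each face is triangulated and given an outward normal.

solid part
  facet normal 0.0000 0.0000 -1.0000
    outer loop
      vertex 10.000 24.000 0.000
      vertex 10.000 0.000 0.000
      vertex 0.000 0.000 0.000
    endloop
  endfacet
  facet normal 0.0000 0.0000 -1.0000
    outer loop
      vertex 0.000 24.000 0.000
      vertex 10.000 24.000 0.000
      vertex 0.000 0.000 0.000
    endloop
  endfacet
  facet normal 0.0000 -1.0000 0.0000
    outer loop
      vertex 0.000 0.000 0.000
      vertex 10.000 0.000 0.000
      vertex 10.000 0.000 24.000
    endloop
  endfacet
  facet normal 0.0000 -1.0000 0.0000
    outer loop
      vertex 0.000 0.000 0.000
      vertex 10.000 0.000 24.000
      vertex 0.000 0.000 24.000
    endloop
  endfacet
  facet normal 0.0000 0.7071 0.7071
    outer loop
      vertex 0.000 0.000 24.000
      vertex 10.000 0.000 24.000
      vertex 10.000 24.000 0.000
    endloop
  endfacet
  facet normal 0.0000 0.7071 0.7071
    outer loop
      vertex 0.000 0.000 24.000
      vertex 10.000 24.000 0.000
      vertex 0.000 24.000 0.000
    endloop
  endfacet
  facet normal -1.0000 0.0000 0.0000
    outer loop
      vertex 0.000 0.000 24.000
      vertex 0.000 24.000 0.000
      vertex 0.000 0.000 0.000
    endloop
  endfacet
  facet normal 1.0000 0.0000 0.0000
    outer loop
      vertex 10.000 0.000 0.000
      vertex 10.000 24.000 0.000
      vertex 10.000 0.000 24.000
    endloop
  endfacet
endsolid part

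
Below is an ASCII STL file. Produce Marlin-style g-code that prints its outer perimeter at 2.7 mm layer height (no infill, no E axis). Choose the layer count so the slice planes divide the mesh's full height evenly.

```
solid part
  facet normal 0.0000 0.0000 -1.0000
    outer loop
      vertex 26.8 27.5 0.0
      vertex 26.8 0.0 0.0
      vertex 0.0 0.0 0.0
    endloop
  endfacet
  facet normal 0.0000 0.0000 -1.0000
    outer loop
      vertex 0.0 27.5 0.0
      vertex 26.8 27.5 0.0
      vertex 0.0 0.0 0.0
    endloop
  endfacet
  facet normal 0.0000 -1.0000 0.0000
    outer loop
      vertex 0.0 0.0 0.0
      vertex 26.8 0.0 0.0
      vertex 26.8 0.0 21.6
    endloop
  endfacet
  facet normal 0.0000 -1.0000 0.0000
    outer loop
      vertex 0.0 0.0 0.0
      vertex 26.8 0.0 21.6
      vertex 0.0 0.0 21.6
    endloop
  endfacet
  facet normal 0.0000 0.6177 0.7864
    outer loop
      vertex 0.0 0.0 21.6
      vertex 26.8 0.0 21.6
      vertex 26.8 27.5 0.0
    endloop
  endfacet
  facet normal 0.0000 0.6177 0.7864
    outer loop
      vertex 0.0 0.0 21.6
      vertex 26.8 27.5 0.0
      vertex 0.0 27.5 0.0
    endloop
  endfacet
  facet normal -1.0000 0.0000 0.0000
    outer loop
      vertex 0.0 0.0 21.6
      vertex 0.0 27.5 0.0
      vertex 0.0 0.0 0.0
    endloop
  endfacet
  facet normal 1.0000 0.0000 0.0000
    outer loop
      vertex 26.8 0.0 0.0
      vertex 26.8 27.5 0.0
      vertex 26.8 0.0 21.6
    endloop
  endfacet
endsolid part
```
; perimeter-only toolpath
G21 ; units = mm
G90 ; absolute positioning
G28 ; home
; layer 1
G0 Z2.7
G0 X0.0 Y0.0
G1 X26.8 Y0.0
G1 X26.8 Y24.1
G1 X0.0 Y24.1
G1 X0.0 Y0.0
; layer 2
G0 Z5.4
G0 X0.0 Y0.0
G1 X26.8 Y0.0
G1 X26.8 Y20.6
G1 X0.0 Y20.6
G1 X0.0 Y0.0
; layer 3
G0 Z8.1
G0 X0.0 Y0.0
G1 X26.8 Y0.0
G1 X26.8 Y17.2
G1 X0.0 Y17.2
G1 X0.0 Y0.0
; layer 4
G0 Z10.8
G0 X0.0 Y0.0
G1 X26.8 Y0.0
G1 X26.8 Y13.8
G1 X0.0 Y13.8
G1 X0.0 Y0.0
; layer 5
G0 Z13.5
G0 X0.0 Y0.0
G1 X26.8 Y0.0
G1 X26.8 Y10.3
G1 X0.0 Y10.3
G1 X0.0 Y0.0
; layer 6
G0 Z16.2
G0 X0.0 Y0.0
G1 X26.8 Y0.0
G1 X26.8 Y6.9
G1 X0.0 Y6.9
G1 X0.0 Y0.0
; layer 7
G0 Z18.9
G0 X0.0 Y0.0
G1 X26.8 Y0.0
G1 X26.8 Y3.4
G1 X0.0 Y3.4
G1 X0.0 Y0.0
M2 ; end

The solid is a wedge (ramp): 26.8 × 27.5 mm base, rising to 21.6 mm along the y=0 edge and sloping linearly to z=0 at y=27.5. Slicing at Δz = 2.7 mm — 8 equal slices spanning the solid's height, so layer i sits at z = i·h/8 — gives 7 non-empty perimeters. Each is a 4-segment closed polygon; G0 lifts to the layer z and rapids to the start vertex, then G1 traces the edges. The cross-section shrinks linearly with z (the slice at the apex is degenerate and omitted).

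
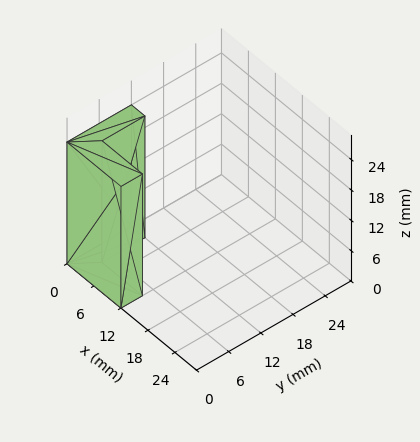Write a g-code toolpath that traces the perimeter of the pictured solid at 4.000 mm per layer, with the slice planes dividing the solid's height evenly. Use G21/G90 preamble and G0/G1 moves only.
Reading the render: the shape is an L-shaped prism: outer 12 × 12 mm, arm thicknesses ≈ 4 mm (horizontal) and 3 mm (vertical), extruded 24 mm in z (dimensions read to the nearest mm from the axis ticks). For the g-code, the solid's height is divided into equal slices at the stated Δz and each level perimeter traced with G1 moves after a G0 lift.

; perimeter-only toolpath
G21 ; units = mm
G90 ; absolute positioning
G28 ; home
; layer 1
G0 Z4.000
G0 X0.000 Y0.000
G1 X12.000 Y0.000
G1 X12.000 Y4.000
G1 X3.000 Y4.000
G1 X3.000 Y12.000
G1 X0.000 Y12.000
G1 X0.000 Y0.000
; layer 2
G0 Z8.000
G0 X0.000 Y0.000
G1 X12.000 Y0.000
G1 X12.000 Y4.000
G1 X3.000 Y4.000
G1 X3.000 Y12.000
G1 X0.000 Y12.000
G1 X0.000 Y0.000
; layer 3
G0 Z12.000
G0 X0.000 Y0.000
G1 X12.000 Y0.000
G1 X12.000 Y4.000
G1 X3.000 Y4.000
G1 X3.000 Y12.000
G1 X0.000 Y12.000
G1 X0.000 Y0.000
; layer 4
G0 Z16.000
G0 X0.000 Y0.000
G1 X12.000 Y0.000
G1 X12.000 Y4.000
G1 X3.000 Y4.000
G1 X3.000 Y12.000
G1 X0.000 Y12.000
G1 X0.000 Y0.000
; layer 5
G0 Z20.000
G0 X0.000 Y0.000
G1 X12.000 Y0.000
G1 X12.000 Y4.000
G1 X3.000 Y4.000
G1 X3.000 Y12.000
G1 X0.000 Y12.000
G1 X0.000 Y0.000
; layer 6
G0 Z24.000
G0 X0.000 Y0.000
G1 X12.000 Y0.000
G1 X12.000 Y4.000
G1 X3.000 Y4.000
G1 X3.000 Y12.000
G1 X0.000 Y12.000
G1 X0.000 Y0.000
M2 ; end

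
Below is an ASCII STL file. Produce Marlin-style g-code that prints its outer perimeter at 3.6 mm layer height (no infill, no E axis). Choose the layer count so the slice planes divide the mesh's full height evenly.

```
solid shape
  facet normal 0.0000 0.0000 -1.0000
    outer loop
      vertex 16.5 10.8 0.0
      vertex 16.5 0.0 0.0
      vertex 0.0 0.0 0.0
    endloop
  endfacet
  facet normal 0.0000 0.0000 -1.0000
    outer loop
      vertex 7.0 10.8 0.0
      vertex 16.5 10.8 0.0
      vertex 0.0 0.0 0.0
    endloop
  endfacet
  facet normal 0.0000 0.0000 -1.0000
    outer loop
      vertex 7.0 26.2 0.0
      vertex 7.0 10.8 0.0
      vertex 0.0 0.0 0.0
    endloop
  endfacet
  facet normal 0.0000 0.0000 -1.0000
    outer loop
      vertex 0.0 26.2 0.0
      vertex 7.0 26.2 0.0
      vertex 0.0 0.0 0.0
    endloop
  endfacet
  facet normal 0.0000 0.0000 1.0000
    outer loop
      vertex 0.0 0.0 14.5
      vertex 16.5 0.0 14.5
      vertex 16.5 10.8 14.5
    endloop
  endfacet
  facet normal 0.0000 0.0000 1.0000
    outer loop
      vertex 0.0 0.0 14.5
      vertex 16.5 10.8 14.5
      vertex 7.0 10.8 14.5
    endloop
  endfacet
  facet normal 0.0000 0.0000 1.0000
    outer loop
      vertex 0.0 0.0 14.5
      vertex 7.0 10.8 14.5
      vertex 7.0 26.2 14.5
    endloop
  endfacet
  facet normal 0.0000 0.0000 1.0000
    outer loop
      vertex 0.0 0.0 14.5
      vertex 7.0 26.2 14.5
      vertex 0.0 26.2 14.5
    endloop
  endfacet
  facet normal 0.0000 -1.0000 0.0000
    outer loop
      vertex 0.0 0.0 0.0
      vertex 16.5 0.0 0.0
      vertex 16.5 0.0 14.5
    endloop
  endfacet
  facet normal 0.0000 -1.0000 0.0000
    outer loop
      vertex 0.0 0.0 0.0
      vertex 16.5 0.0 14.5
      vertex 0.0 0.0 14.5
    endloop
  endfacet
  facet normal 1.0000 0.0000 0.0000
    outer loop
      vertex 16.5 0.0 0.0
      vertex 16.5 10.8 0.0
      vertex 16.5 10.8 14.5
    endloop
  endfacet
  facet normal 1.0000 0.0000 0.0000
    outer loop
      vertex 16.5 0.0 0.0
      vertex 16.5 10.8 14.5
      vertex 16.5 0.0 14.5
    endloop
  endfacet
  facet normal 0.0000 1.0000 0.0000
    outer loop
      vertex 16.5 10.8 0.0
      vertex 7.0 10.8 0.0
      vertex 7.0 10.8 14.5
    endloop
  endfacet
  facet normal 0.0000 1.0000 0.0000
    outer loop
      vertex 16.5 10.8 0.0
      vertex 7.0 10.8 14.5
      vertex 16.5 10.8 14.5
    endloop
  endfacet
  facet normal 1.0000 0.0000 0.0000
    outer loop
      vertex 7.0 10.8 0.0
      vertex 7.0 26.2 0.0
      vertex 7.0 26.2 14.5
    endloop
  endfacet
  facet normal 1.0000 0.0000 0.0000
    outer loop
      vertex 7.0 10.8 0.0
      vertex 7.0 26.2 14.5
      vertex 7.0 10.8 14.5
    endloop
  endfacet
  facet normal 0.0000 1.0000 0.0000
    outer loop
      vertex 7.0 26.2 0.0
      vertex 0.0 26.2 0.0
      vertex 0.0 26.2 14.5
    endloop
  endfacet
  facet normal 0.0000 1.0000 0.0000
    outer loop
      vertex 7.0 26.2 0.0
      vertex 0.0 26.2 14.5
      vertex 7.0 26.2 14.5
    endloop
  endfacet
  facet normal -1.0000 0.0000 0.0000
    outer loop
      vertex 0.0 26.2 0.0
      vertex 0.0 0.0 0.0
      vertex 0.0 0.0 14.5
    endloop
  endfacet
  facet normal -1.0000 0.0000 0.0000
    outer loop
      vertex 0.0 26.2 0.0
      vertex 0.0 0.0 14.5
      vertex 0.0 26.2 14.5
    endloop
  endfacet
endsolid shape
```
; perimeter-only toolpath
G21 ; units = mm
G90 ; absolute positioning
G28 ; home
; layer 1
G0 Z3.6
G0 X0.0 Y0.0
G1 X16.5 Y0.0
G1 X16.5 Y10.8
G1 X7.0 Y10.8
G1 X7.0 Y26.2
G1 X0.0 Y26.2
G1 X0.0 Y0.0
; layer 2
G0 Z7.2
G0 X0.0 Y0.0
G1 X16.5 Y0.0
G1 X16.5 Y10.8
G1 X7.0 Y10.8
G1 X7.0 Y26.2
G1 X0.0 Y26.2
G1 X0.0 Y0.0
; layer 3
G0 Z10.9
G0 X0.0 Y0.0
G1 X16.5 Y0.0
G1 X16.5 Y10.8
G1 X7.0 Y10.8
G1 X7.0 Y26.2
G1 X0.0 Y26.2
G1 X0.0 Y0.0
; layer 4
G0 Z14.5
G0 X0.0 Y0.0
G1 X16.5 Y0.0
G1 X16.5 Y10.8
G1 X7.0 Y10.8
G1 X7.0 Y26.2
G1 X0.0 Y26.2
G1 X0.0 Y0.0
M2 ; end

The solid is an L-shaped prism: outer 16.5 × 26.2 mm, arm thicknesses ≈ 10.8 mm (horizontal) and 7 mm (vertical), extruded 14.5 mm in z. Slicing at Δz = 3.6 mm — 4 equal slices spanning the solid's height, so layer i sits at z = i·h/4 — gives 4 non-empty perimeters. Each is a 6-segment closed polygon; G0 lifts to the layer z and rapids to the start vertex, then G1 traces the edges.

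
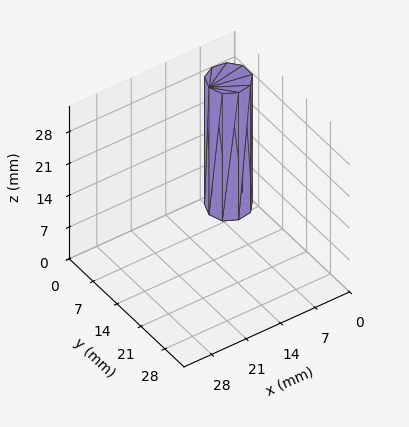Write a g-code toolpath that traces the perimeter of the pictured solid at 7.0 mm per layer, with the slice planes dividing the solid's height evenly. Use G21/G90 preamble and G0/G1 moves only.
Reading the render: the shape is a regular 9-sided prism (a cylinder approximated with 9 flat sides), circumscribed radius ≈ 4 mm, height ≈ 28 mm (dimensions read to the nearest mm from the axis ticks). For the g-code, the solid's height is divided into equal slices at the stated Δz and each level perimeter traced with G1 moves after a G0 lift.

; perimeter-only toolpath
G21 ; units = mm
G90 ; absolute positioning
G28 ; home
; layer 1
G0 Z7.0
G0 X8.0 Y4.0
G1 X7.1 Y6.6
G1 X4.7 Y7.9
G1 X2.0 Y7.5
G1 X0.2 Y5.4
G1 X0.2 Y2.6
G1 X2.0 Y0.5
G1 X4.7 Y0.1
G1 X7.1 Y1.4
G1 X8.0 Y4.0
; layer 2
G0 Z14.0
G0 X8.0 Y4.0
G1 X7.1 Y6.6
G1 X4.7 Y7.9
G1 X2.0 Y7.5
G1 X0.2 Y5.4
G1 X0.2 Y2.6
G1 X2.0 Y0.5
G1 X4.7 Y0.1
G1 X7.1 Y1.4
G1 X8.0 Y4.0
; layer 3
G0 Z21.0
G0 X8.0 Y4.0
G1 X7.1 Y6.6
G1 X4.7 Y7.9
G1 X2.0 Y7.5
G1 X0.2 Y5.4
G1 X0.2 Y2.6
G1 X2.0 Y0.5
G1 X4.7 Y0.1
G1 X7.1 Y1.4
G1 X8.0 Y4.0
; layer 4
G0 Z28.0
G0 X8.0 Y4.0
G1 X7.1 Y6.6
G1 X4.7 Y7.9
G1 X2.0 Y7.5
G1 X0.2 Y5.4
G1 X0.2 Y2.6
G1 X2.0 Y0.5
G1 X4.7 Y0.1
G1 X7.1 Y1.4
G1 X8.0 Y4.0
M2 ; end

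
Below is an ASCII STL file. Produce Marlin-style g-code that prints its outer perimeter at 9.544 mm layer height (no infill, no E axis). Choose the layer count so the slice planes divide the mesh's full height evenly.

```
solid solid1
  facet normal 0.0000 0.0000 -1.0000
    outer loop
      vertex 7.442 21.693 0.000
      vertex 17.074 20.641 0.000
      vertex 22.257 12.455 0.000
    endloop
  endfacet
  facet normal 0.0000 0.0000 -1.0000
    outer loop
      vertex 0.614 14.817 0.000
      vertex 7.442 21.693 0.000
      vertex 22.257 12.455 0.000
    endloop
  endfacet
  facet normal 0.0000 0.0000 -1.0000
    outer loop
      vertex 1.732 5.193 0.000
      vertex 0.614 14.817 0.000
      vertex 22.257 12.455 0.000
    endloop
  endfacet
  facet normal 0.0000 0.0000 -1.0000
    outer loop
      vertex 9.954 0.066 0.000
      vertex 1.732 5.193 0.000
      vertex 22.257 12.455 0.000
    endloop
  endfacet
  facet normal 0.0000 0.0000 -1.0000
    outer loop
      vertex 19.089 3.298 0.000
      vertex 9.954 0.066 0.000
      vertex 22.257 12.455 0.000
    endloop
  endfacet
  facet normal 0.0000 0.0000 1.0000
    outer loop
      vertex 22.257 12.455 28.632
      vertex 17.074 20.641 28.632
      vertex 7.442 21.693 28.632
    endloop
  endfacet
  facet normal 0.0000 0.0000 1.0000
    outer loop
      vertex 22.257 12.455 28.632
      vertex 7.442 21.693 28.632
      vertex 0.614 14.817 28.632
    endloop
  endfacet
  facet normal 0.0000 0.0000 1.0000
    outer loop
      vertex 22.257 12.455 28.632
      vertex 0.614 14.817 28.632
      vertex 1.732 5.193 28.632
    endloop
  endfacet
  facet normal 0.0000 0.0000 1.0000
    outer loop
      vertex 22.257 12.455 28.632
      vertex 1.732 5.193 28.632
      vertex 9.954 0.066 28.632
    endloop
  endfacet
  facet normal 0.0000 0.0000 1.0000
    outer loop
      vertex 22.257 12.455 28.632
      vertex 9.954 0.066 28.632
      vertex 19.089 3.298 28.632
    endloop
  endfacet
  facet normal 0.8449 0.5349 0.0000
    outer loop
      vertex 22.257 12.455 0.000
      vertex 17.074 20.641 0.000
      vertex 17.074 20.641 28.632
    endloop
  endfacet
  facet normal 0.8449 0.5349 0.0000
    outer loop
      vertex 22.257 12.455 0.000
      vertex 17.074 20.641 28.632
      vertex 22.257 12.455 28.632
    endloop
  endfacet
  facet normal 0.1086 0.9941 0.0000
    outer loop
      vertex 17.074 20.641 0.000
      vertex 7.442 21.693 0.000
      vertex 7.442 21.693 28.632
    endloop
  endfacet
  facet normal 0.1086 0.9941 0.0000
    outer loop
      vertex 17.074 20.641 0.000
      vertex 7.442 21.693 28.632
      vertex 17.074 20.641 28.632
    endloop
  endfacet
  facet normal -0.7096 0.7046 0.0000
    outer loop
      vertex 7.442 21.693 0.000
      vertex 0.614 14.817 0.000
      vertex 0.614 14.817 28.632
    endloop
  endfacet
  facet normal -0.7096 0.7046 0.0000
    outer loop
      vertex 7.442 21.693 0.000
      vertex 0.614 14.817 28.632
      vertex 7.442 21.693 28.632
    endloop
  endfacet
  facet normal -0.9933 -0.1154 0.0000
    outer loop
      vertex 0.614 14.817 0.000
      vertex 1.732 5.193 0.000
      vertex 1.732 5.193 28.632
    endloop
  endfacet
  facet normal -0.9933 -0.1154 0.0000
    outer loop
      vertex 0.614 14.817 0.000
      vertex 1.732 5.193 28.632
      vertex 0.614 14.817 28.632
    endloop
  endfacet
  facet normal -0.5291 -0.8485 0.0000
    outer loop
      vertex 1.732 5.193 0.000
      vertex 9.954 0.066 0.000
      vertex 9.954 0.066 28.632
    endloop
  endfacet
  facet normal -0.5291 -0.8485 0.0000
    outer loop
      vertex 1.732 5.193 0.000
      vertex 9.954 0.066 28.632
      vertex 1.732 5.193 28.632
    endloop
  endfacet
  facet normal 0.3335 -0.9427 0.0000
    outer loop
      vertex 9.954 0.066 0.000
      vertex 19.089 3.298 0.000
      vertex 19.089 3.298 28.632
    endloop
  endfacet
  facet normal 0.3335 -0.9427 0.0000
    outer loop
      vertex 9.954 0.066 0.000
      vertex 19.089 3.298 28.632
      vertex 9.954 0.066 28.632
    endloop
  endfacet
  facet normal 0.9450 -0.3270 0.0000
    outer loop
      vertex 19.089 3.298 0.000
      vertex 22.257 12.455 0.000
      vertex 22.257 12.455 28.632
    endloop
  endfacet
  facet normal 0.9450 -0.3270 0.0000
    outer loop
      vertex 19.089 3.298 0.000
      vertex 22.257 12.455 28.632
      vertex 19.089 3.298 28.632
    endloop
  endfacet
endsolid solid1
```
; perimeter-only toolpath
G21 ; units = mm
G90 ; absolute positioning
G28 ; home
; layer 1
G0 Z9.544
G0 X22.257 Y12.455
G1 X17.074 Y20.641
G1 X7.442 Y21.693
G1 X0.614 Y14.817
G1 X1.732 Y5.193
G1 X9.954 Y0.066
G1 X19.089 Y3.298
G1 X22.257 Y12.455
; layer 2
G0 Z19.088
G0 X22.257 Y12.455
G1 X17.074 Y20.641
G1 X7.442 Y21.693
G1 X0.614 Y14.817
G1 X1.732 Y5.193
G1 X9.954 Y0.066
G1 X19.089 Y3.298
G1 X22.257 Y12.455
; layer 3
G0 Z28.632
G0 X22.257 Y12.455
G1 X17.074 Y20.641
G1 X7.442 Y21.693
G1 X0.614 Y14.817
G1 X1.732 Y5.193
G1 X9.954 Y0.066
G1 X19.089 Y3.298
G1 X22.257 Y12.455
M2 ; end

The solid is a regular 7-sided prism (a cylinder approximated with 7 flat sides), circumscribed radius ≈ 11.2 mm, height ≈ 28.6 mm. Slicing at Δz = 9.544 mm — 3 equal slices spanning the solid's height, so layer i sits at z = i·h/3 — gives 3 non-empty perimeters. Each is a 7-segment closed polygon; G0 lifts to the layer z and rapids to the start vertex, then G1 traces the edges.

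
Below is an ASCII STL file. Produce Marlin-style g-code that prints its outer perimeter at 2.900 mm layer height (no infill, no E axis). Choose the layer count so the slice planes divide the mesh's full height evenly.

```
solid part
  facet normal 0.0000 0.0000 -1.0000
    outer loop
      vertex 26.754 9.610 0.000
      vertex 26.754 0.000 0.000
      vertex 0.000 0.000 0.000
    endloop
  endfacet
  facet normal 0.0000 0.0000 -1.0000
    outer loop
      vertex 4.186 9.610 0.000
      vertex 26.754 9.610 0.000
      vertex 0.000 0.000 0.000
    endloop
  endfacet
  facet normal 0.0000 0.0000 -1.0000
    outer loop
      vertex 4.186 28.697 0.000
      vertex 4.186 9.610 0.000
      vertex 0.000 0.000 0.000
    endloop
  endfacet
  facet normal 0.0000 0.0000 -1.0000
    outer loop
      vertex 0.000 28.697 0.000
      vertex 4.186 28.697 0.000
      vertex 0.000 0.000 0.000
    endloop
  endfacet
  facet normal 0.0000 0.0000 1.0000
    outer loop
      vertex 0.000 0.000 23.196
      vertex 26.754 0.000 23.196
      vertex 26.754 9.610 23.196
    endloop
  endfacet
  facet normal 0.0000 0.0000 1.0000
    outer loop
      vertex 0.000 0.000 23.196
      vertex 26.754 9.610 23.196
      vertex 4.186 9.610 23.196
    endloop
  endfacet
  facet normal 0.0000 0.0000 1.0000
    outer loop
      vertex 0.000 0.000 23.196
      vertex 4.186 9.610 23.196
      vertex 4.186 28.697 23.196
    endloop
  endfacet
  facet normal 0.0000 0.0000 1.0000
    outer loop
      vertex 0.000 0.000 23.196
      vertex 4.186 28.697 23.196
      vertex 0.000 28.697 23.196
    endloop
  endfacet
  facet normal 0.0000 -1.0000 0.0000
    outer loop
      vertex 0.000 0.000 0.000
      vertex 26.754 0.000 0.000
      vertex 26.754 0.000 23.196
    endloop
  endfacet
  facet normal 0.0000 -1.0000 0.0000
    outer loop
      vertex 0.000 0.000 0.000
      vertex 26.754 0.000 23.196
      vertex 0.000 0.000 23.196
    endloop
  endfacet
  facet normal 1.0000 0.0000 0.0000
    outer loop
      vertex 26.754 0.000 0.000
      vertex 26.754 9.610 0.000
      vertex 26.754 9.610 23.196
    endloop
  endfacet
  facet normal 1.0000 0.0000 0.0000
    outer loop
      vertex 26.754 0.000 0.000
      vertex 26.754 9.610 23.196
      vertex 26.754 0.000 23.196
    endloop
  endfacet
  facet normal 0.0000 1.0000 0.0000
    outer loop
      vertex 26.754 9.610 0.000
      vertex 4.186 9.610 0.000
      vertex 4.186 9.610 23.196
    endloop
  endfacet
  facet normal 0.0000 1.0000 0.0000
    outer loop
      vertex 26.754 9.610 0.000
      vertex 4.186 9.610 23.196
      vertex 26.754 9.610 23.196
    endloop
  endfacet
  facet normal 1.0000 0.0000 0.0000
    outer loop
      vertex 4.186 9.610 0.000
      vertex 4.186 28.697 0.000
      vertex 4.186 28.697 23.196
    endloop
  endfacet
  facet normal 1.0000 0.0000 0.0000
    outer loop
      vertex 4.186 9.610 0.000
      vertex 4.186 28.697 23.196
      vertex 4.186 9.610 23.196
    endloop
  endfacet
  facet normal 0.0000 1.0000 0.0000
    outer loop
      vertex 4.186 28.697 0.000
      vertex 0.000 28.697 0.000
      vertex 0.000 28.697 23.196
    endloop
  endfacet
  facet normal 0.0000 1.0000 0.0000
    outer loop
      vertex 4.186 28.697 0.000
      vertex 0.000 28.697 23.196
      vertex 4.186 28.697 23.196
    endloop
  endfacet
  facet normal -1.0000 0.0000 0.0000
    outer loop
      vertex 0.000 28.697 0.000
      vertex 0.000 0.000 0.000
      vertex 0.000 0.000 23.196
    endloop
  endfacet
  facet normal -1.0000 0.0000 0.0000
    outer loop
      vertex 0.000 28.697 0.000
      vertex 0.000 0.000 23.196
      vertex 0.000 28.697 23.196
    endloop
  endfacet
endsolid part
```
; perimeter-only toolpath
G21 ; units = mm
G90 ; absolute positioning
G28 ; home
; layer 1
G0 Z2.900
G0 X0.000 Y0.000
G1 X26.754 Y0.000
G1 X26.754 Y9.610
G1 X4.186 Y9.610
G1 X4.186 Y28.697
G1 X0.000 Y28.697
G1 X0.000 Y0.000
; layer 2
G0 Z5.799
G0 X0.000 Y0.000
G1 X26.754 Y0.000
G1 X26.754 Y9.610
G1 X4.186 Y9.610
G1 X4.186 Y28.697
G1 X0.000 Y28.697
G1 X0.000 Y0.000
; layer 3
G0 Z8.699
G0 X0.000 Y0.000
G1 X26.754 Y0.000
G1 X26.754 Y9.610
G1 X4.186 Y9.610
G1 X4.186 Y28.697
G1 X0.000 Y28.697
G1 X0.000 Y0.000
; layer 4
G0 Z11.598
G0 X0.000 Y0.000
G1 X26.754 Y0.000
G1 X26.754 Y9.610
G1 X4.186 Y9.610
G1 X4.186 Y28.697
G1 X0.000 Y28.697
G1 X0.000 Y0.000
; layer 5
G0 Z14.498
G0 X0.000 Y0.000
G1 X26.754 Y0.000
G1 X26.754 Y9.610
G1 X4.186 Y9.610
G1 X4.186 Y28.697
G1 X0.000 Y28.697
G1 X0.000 Y0.000
; layer 6
G0 Z17.397
G0 X0.000 Y0.000
G1 X26.754 Y0.000
G1 X26.754 Y9.610
G1 X4.186 Y9.610
G1 X4.186 Y28.697
G1 X0.000 Y28.697
G1 X0.000 Y0.000
; layer 7
G0 Z20.297
G0 X0.000 Y0.000
G1 X26.754 Y0.000
G1 X26.754 Y9.610
G1 X4.186 Y9.610
G1 X4.186 Y28.697
G1 X0.000 Y28.697
G1 X0.000 Y0.000
; layer 8
G0 Z23.196
G0 X0.000 Y0.000
G1 X26.754 Y0.000
G1 X26.754 Y9.610
G1 X4.186 Y9.610
G1 X4.186 Y28.697
G1 X0.000 Y28.697
G1 X0.000 Y0.000
M2 ; end

The solid is an L-shaped prism: outer 26.8 × 28.7 mm, arm thicknesses ≈ 9.61 mm (horizontal) and 4.19 mm (vertical), extruded 23.2 mm in z. Slicing at Δz = 2.900 mm — 8 equal slices spanning the solid's height, so layer i sits at z = i·h/8 — gives 8 non-empty perimeters. Each is a 6-segment closed polygon; G0 lifts to the layer z and rapids to the start vertex, then G1 traces the edges.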